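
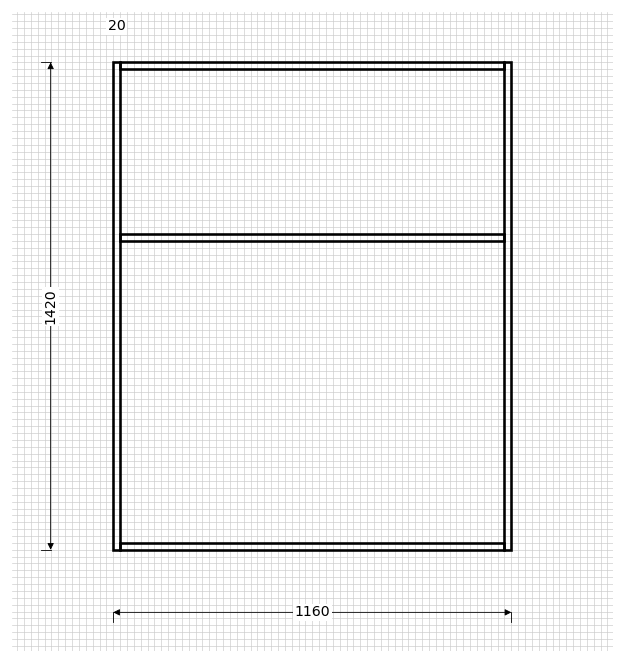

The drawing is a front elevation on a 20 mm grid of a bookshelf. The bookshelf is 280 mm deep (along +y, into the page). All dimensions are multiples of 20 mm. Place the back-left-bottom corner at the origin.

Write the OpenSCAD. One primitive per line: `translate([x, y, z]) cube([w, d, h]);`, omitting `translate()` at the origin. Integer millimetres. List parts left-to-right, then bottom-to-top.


cube([20, 280, 1420]);
translate([20, 0, 0]) cube([1120, 280, 20]);
translate([20, 0, 900]) cube([1120, 280, 20]);
translate([20, 0, 1400]) cube([1120, 280, 20]);
translate([1140, 0, 0]) cube([20, 280, 1420]);


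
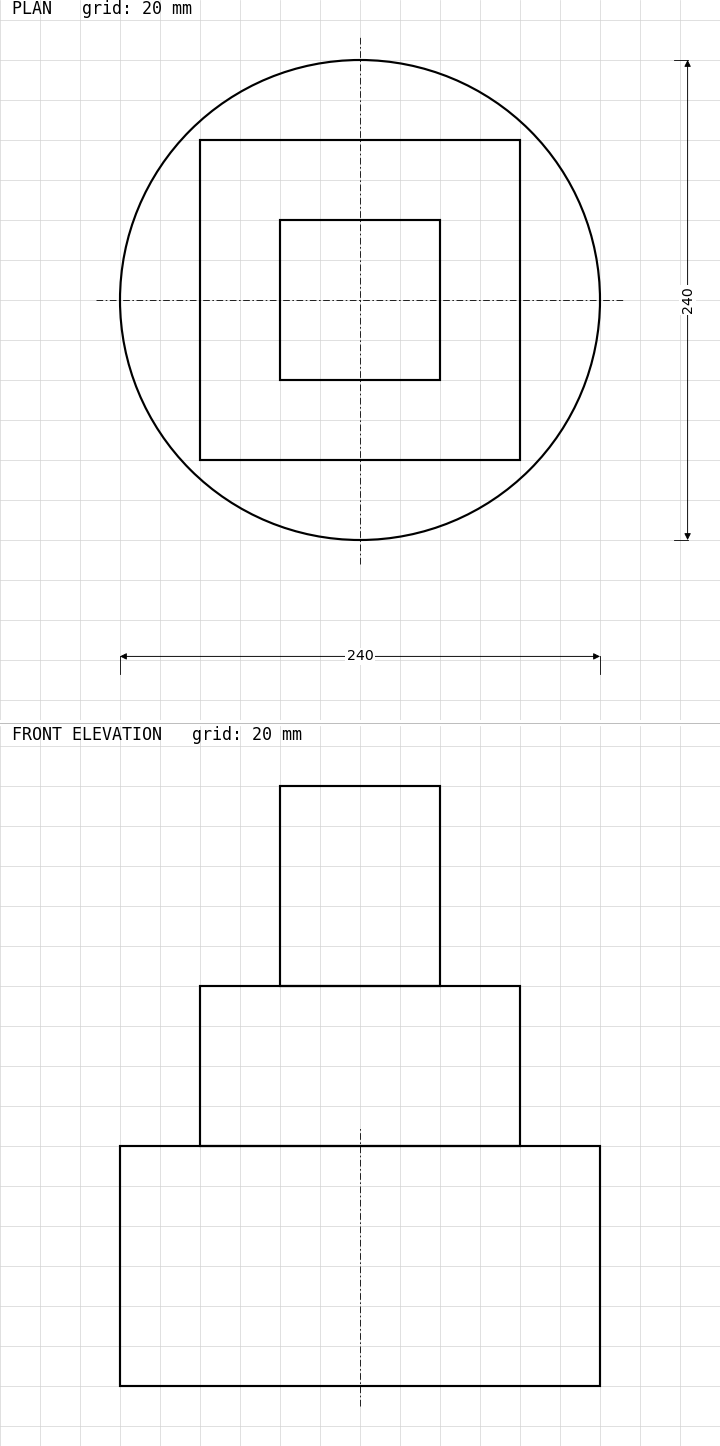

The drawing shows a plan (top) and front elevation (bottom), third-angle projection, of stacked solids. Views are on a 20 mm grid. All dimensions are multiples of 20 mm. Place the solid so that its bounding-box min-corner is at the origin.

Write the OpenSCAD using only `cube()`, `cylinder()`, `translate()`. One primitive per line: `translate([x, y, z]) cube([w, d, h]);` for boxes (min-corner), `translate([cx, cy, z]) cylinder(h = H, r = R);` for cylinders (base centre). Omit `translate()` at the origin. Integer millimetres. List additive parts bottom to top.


translate([120, 120, 0]) cylinder(h = 120, r = 120);
translate([40, 40, 120]) cube([160, 160, 80]);
translate([80, 80, 200]) cube([80, 80, 100]);


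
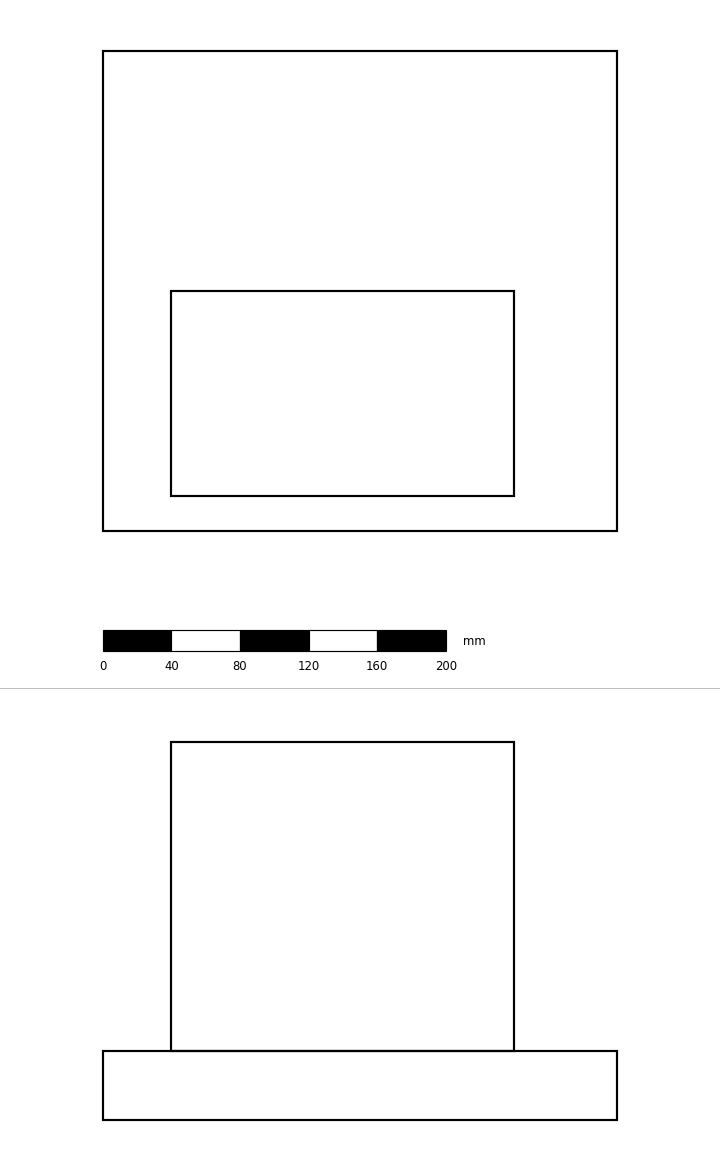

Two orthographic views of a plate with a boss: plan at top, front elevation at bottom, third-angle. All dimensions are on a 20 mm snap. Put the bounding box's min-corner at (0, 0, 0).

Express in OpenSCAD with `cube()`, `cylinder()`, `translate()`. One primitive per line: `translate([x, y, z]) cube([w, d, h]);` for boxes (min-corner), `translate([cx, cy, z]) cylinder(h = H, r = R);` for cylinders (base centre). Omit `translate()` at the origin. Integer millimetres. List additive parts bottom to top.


cube([300, 280, 40]);
translate([40, 20, 40]) cube([200, 120, 180]);


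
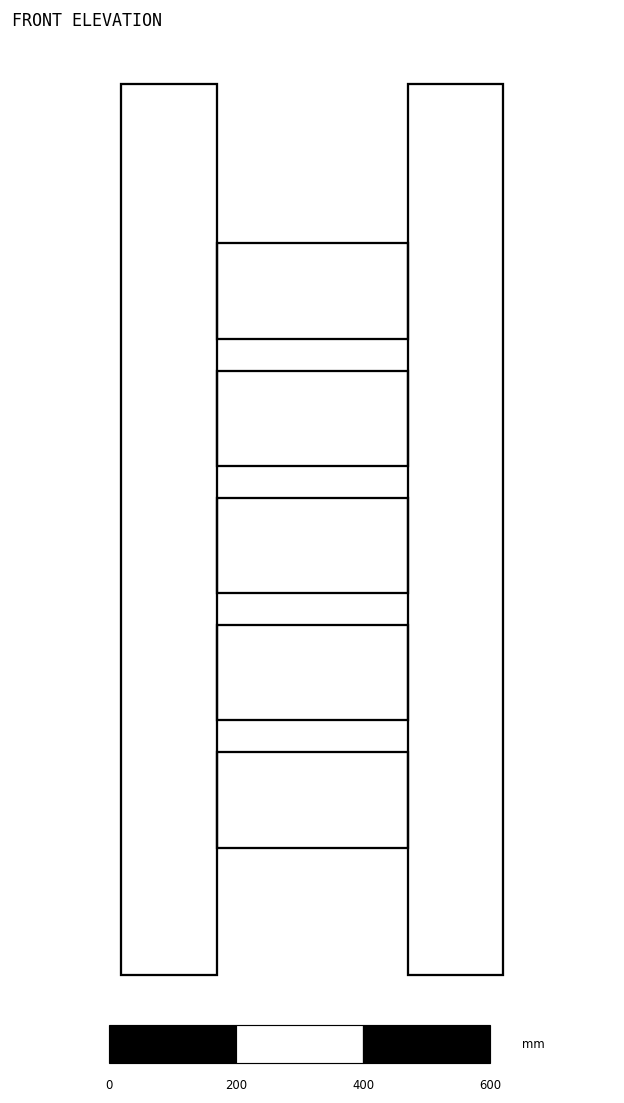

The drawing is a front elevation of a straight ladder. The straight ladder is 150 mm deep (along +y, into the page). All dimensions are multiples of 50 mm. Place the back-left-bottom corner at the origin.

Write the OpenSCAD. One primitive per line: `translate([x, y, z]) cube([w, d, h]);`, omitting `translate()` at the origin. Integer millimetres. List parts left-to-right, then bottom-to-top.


cube([150, 150, 1400]);
translate([150, 0, 200]) cube([300, 150, 150]);
translate([150, 0, 400]) cube([300, 150, 150]);
translate([150, 0, 600]) cube([300, 150, 150]);
translate([150, 0, 800]) cube([300, 150, 150]);
translate([150, 0, 1000]) cube([300, 150, 150]);
translate([450, 0, 0]) cube([150, 150, 1400]);


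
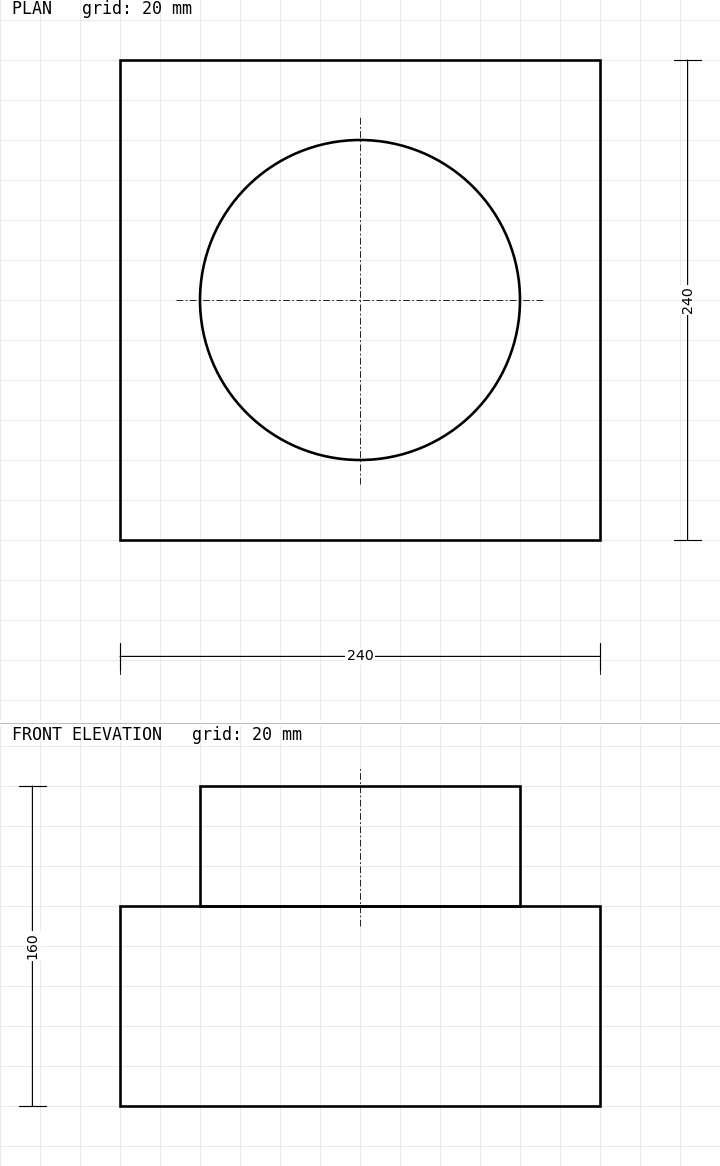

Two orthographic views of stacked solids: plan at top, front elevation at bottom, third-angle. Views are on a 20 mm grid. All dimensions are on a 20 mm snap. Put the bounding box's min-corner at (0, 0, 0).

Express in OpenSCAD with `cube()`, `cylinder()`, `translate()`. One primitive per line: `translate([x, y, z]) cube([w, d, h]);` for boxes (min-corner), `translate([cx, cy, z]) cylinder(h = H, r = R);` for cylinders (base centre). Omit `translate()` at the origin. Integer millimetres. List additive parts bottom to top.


cube([240, 240, 100]);
translate([120, 120, 100]) cylinder(h = 60, r = 80);


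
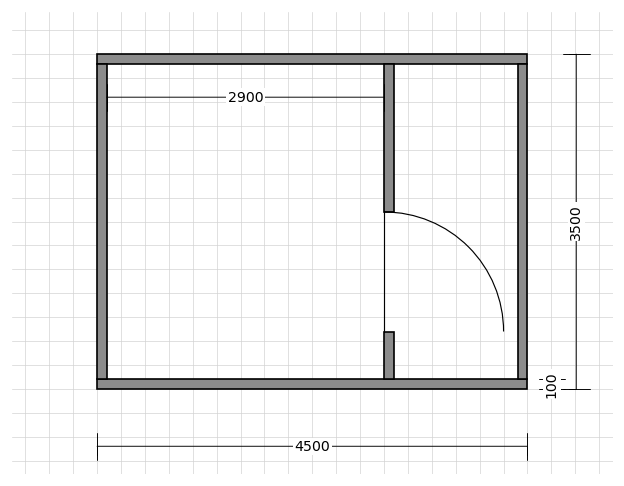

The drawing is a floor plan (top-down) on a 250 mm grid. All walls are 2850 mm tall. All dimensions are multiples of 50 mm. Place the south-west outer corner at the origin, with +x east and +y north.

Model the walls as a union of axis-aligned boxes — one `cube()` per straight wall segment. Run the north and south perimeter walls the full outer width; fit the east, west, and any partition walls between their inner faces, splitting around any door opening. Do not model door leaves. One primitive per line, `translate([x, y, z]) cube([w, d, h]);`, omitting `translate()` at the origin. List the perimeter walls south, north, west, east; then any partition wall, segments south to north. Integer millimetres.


cube([4500, 100, 2850]);
translate([0, 3400, 0]) cube([4500, 100, 2850]);
translate([0, 100, 0]) cube([100, 3300, 2850]);
translate([4400, 100, 0]) cube([100, 3300, 2850]);
translate([3000, 100, 0]) cube([100, 500, 2850]);
translate([3000, 1850, 0]) cube([100, 1550, 2850]);


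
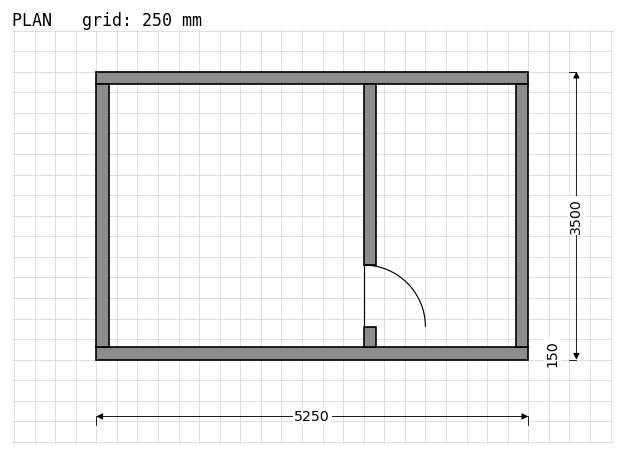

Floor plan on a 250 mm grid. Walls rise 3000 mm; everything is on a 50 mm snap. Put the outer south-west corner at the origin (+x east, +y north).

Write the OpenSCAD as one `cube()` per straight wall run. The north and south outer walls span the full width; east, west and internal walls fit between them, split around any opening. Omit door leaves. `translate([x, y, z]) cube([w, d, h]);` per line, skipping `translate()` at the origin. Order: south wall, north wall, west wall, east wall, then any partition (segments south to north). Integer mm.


cube([5250, 150, 3000]);
translate([0, 3350, 0]) cube([5250, 150, 3000]);
translate([0, 150, 0]) cube([150, 3200, 3000]);
translate([5100, 150, 0]) cube([150, 3200, 3000]);
translate([3250, 150, 0]) cube([150, 250, 3000]);
translate([3250, 1150, 0]) cube([150, 2200, 3000]);


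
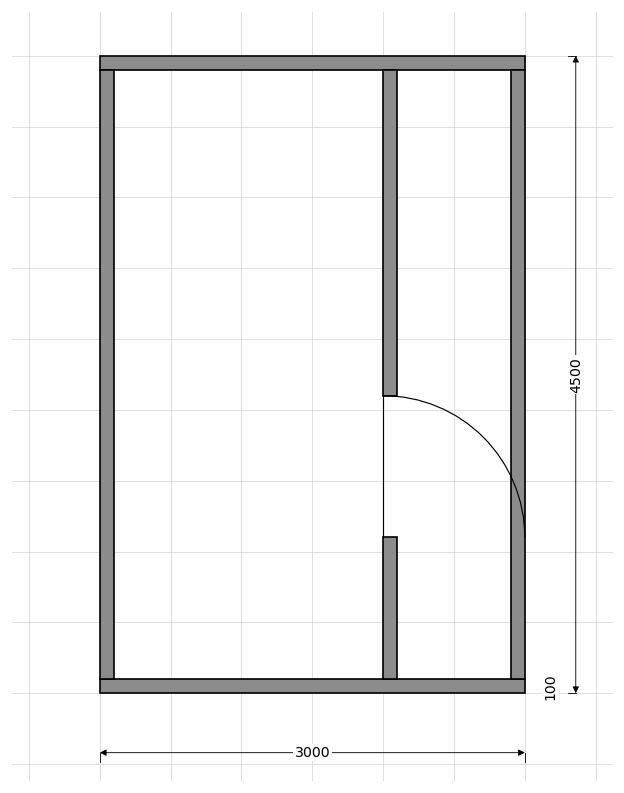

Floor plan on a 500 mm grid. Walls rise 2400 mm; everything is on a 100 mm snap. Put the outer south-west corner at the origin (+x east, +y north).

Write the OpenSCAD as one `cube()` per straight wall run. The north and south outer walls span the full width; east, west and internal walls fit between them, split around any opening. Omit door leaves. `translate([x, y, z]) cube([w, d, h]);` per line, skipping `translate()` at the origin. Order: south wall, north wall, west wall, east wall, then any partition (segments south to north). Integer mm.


cube([3000, 100, 2400]);
translate([0, 4400, 0]) cube([3000, 100, 2400]);
translate([0, 100, 0]) cube([100, 4300, 2400]);
translate([2900, 100, 0]) cube([100, 4300, 2400]);
translate([2000, 100, 0]) cube([100, 1000, 2400]);
translate([2000, 2100, 0]) cube([100, 2300, 2400]);


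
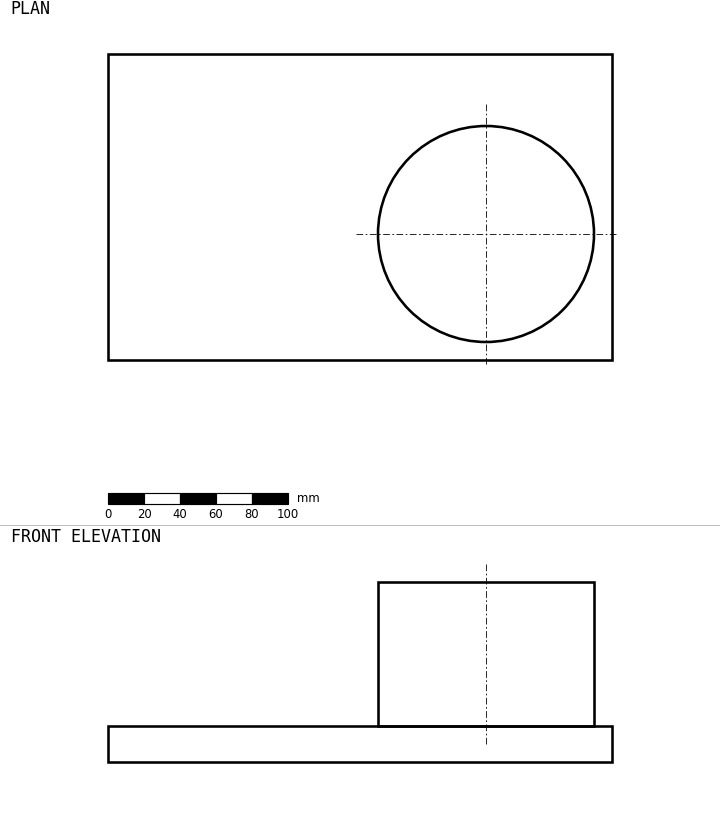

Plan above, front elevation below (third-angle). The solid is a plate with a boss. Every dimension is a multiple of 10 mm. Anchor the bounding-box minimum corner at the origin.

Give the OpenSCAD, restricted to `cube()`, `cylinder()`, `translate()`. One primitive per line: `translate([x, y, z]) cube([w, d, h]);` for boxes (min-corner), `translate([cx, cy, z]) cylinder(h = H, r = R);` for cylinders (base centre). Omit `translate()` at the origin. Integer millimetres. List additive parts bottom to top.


cube([280, 170, 20]);
translate([210, 70, 20]) cylinder(h = 80, r = 60);


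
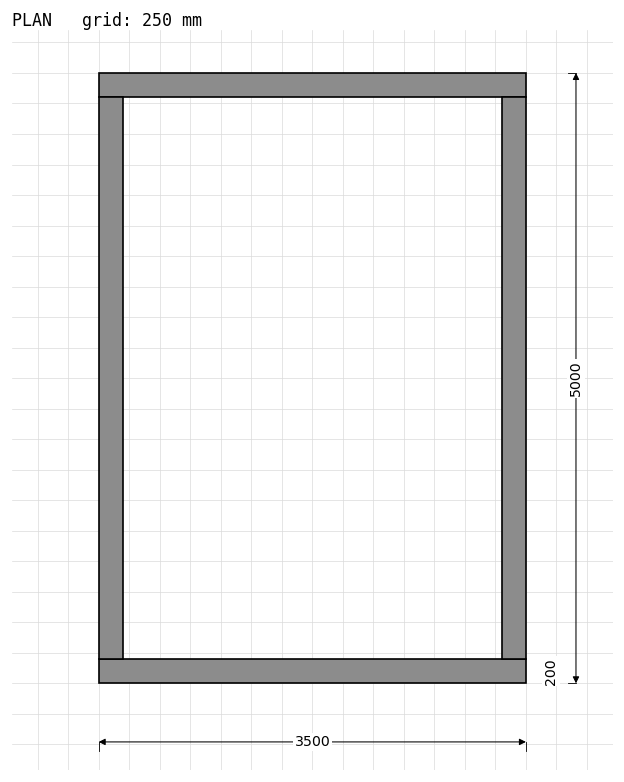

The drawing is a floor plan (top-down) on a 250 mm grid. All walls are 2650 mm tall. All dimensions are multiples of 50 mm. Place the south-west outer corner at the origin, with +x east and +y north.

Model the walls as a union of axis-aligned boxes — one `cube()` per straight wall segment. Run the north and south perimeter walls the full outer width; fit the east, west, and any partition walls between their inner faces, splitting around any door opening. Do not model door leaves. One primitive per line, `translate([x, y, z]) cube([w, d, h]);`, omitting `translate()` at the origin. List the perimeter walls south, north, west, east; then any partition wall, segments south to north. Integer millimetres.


cube([3500, 200, 2650]);
translate([0, 4800, 0]) cube([3500, 200, 2650]);
translate([0, 200, 0]) cube([200, 4600, 2650]);
translate([3300, 200, 0]) cube([200, 4600, 2650]);


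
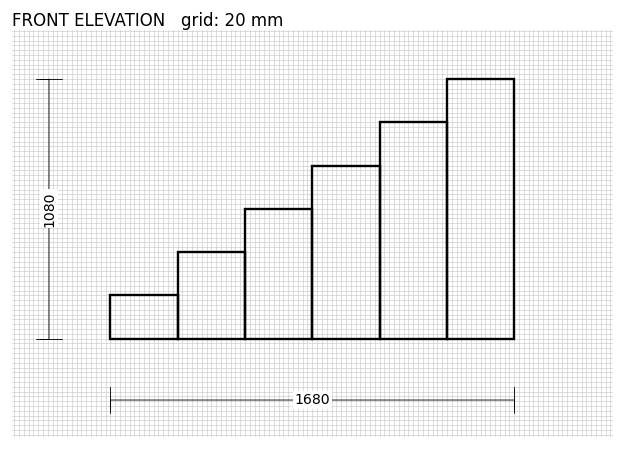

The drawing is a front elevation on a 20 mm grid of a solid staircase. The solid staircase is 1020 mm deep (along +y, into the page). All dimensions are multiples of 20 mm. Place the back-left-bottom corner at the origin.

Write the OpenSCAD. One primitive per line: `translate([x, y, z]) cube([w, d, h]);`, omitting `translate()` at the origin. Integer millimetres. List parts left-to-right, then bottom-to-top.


cube([280, 1020, 180]);
translate([280, 0, 0]) cube([280, 1020, 360]);
translate([560, 0, 0]) cube([280, 1020, 540]);
translate([840, 0, 0]) cube([280, 1020, 720]);
translate([1120, 0, 0]) cube([280, 1020, 900]);
translate([1400, 0, 0]) cube([280, 1020, 1080]);


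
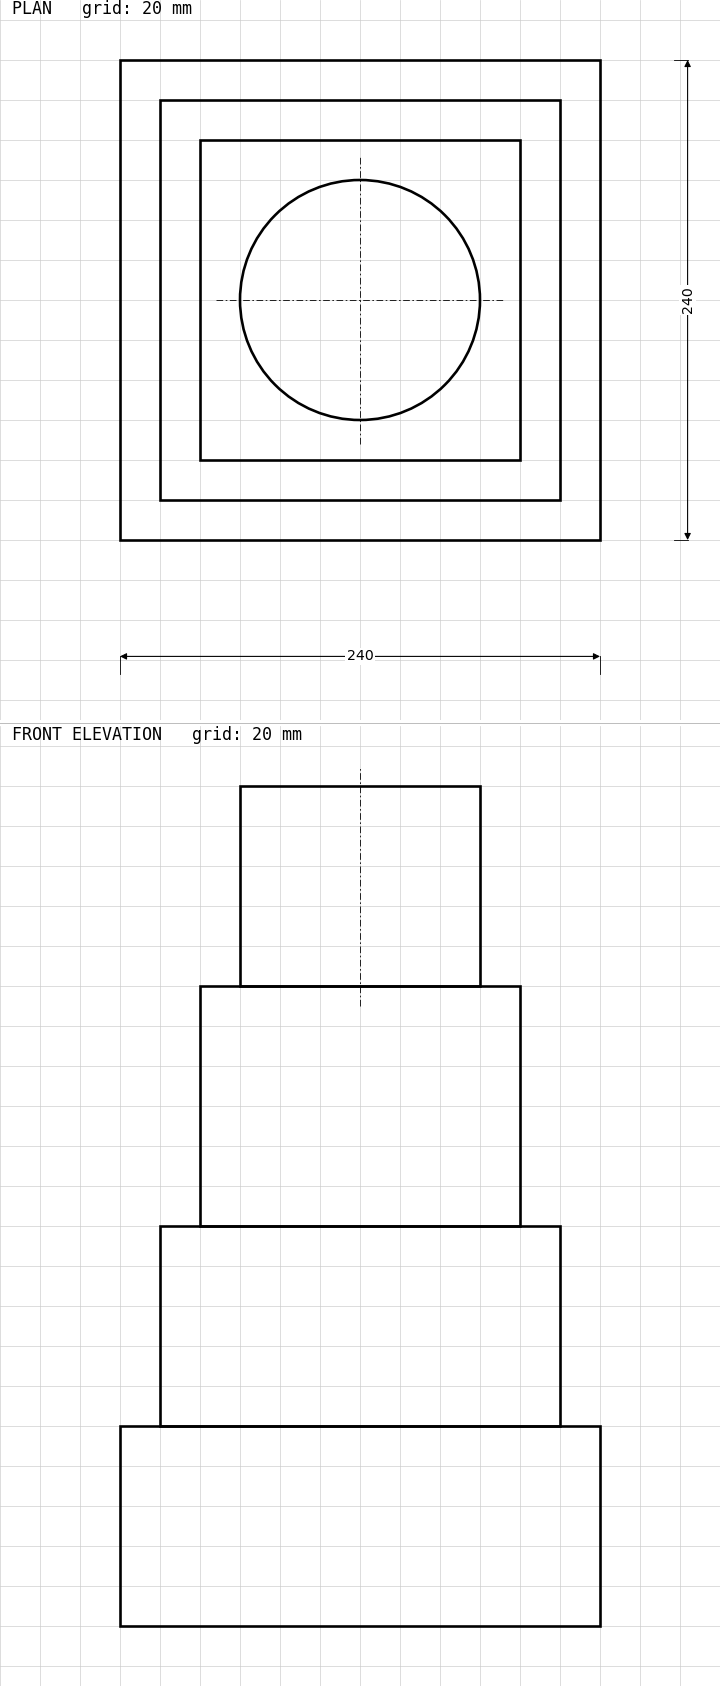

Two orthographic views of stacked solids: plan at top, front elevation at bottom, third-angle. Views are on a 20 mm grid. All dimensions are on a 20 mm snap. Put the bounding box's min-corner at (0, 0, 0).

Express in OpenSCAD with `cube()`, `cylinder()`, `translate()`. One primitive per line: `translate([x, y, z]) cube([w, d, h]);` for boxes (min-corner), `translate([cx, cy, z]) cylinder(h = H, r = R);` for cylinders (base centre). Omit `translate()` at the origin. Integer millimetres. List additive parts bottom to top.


cube([240, 240, 100]);
translate([20, 20, 100]) cube([200, 200, 100]);
translate([40, 40, 200]) cube([160, 160, 120]);
translate([120, 120, 320]) cylinder(h = 100, r = 60);


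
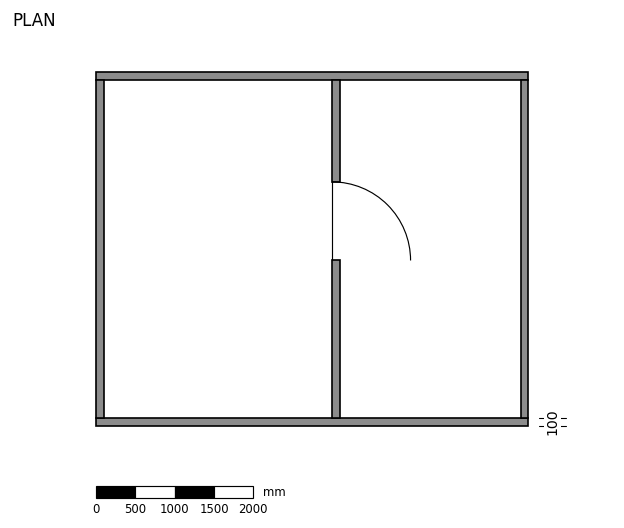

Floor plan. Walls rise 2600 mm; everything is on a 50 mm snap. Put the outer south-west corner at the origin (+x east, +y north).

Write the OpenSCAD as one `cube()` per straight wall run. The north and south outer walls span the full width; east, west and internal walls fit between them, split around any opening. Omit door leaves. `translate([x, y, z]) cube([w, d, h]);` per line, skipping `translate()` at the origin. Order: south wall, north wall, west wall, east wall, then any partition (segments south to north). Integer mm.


cube([5500, 100, 2600]);
translate([0, 4400, 0]) cube([5500, 100, 2600]);
translate([0, 100, 0]) cube([100, 4300, 2600]);
translate([5400, 100, 0]) cube([100, 4300, 2600]);
translate([3000, 100, 0]) cube([100, 2000, 2600]);
translate([3000, 3100, 0]) cube([100, 1300, 2600]);


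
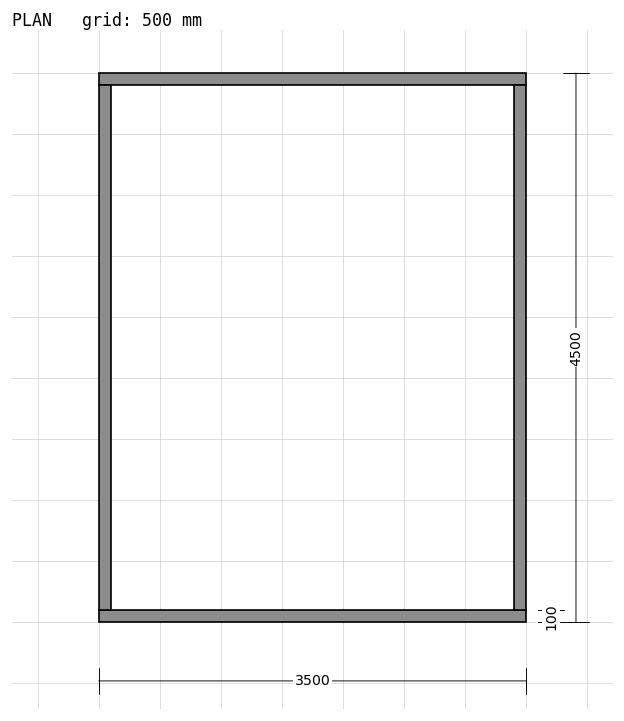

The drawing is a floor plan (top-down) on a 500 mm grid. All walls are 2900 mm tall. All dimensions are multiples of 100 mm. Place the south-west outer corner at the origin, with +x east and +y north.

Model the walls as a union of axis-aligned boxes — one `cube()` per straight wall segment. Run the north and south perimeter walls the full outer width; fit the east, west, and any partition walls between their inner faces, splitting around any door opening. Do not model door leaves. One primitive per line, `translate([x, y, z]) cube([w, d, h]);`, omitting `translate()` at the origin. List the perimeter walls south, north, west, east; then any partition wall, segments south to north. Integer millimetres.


cube([3500, 100, 2900]);
translate([0, 4400, 0]) cube([3500, 100, 2900]);
translate([0, 100, 0]) cube([100, 4300, 2900]);
translate([3400, 100, 0]) cube([100, 4300, 2900]);


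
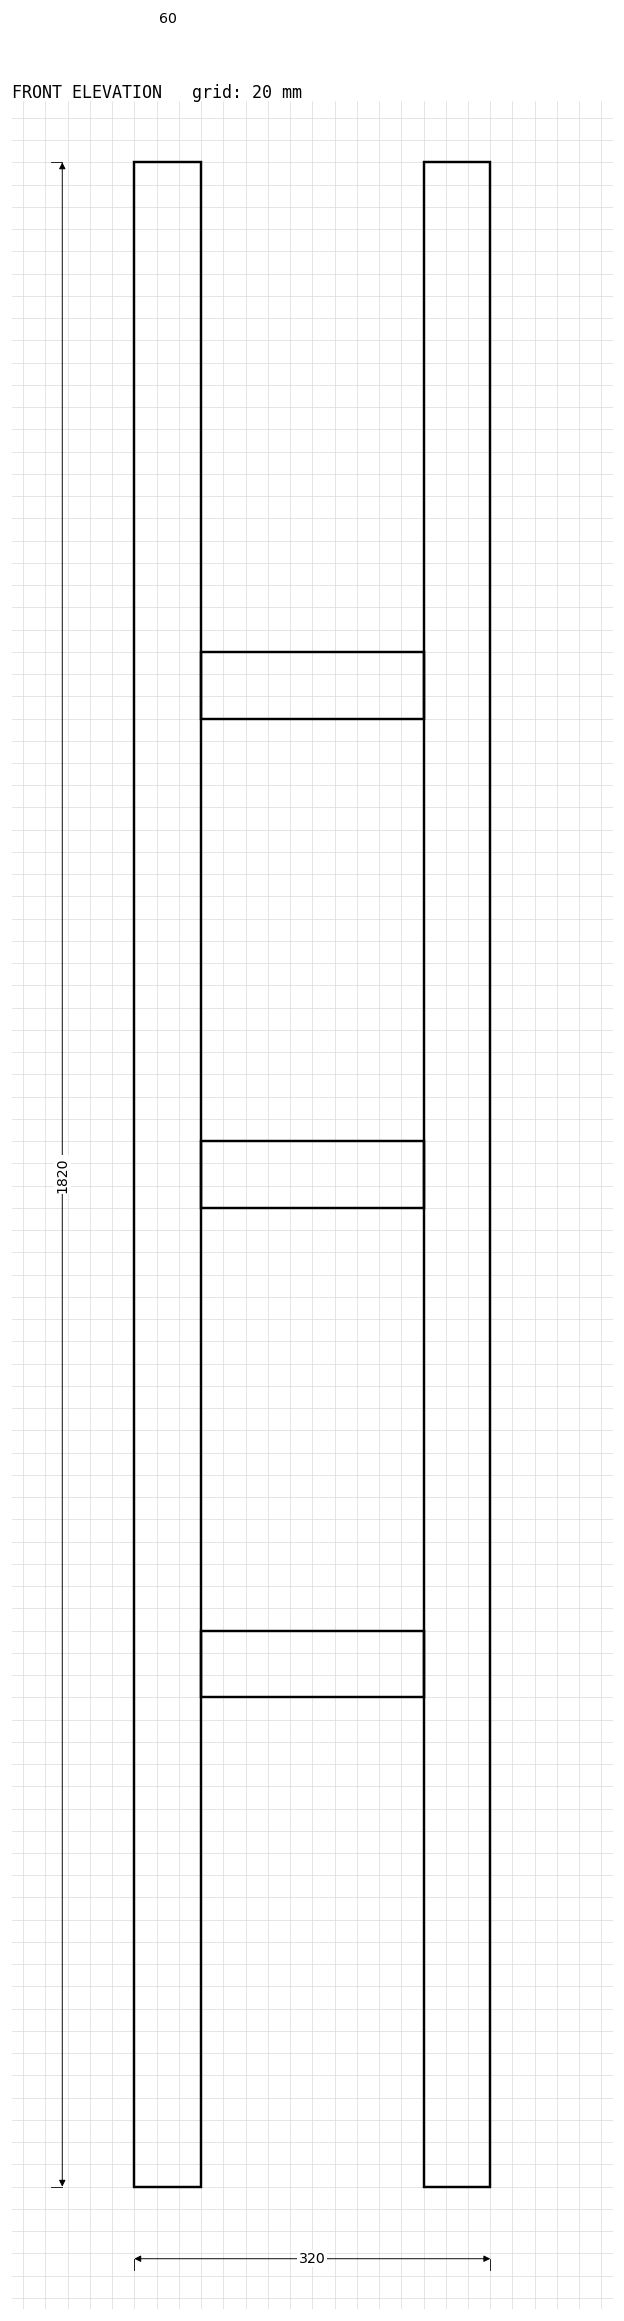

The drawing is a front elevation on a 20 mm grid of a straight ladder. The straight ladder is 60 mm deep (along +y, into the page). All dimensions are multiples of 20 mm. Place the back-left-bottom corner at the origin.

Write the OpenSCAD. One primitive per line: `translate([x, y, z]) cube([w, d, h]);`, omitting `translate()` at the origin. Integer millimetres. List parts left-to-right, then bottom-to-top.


cube([60, 60, 1820]);
translate([60, 0, 440]) cube([200, 60, 60]);
translate([60, 0, 880]) cube([200, 60, 60]);
translate([60, 0, 1320]) cube([200, 60, 60]);
translate([260, 0, 0]) cube([60, 60, 1820]);


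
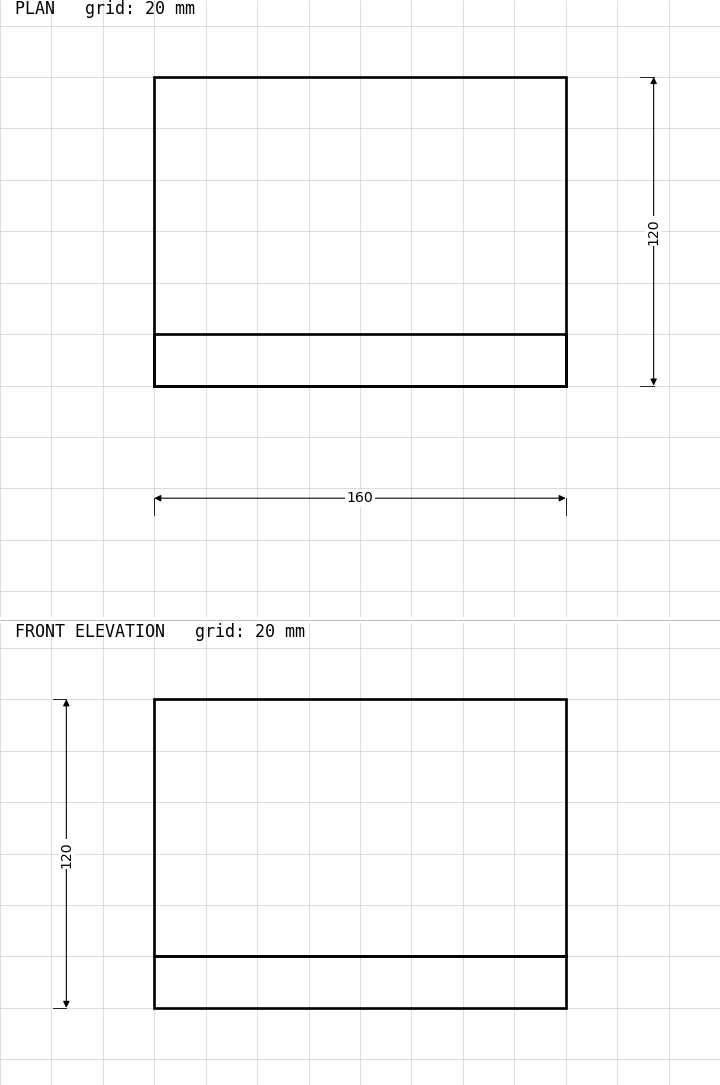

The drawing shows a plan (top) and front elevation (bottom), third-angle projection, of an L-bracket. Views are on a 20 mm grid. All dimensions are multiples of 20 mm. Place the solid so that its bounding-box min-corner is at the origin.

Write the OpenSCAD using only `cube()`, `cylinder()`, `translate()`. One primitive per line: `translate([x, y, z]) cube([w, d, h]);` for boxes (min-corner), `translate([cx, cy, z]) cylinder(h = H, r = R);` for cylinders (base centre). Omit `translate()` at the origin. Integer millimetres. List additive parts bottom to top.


cube([160, 120, 20]);
translate([0, 0, 20]) cube([160, 20, 100]);


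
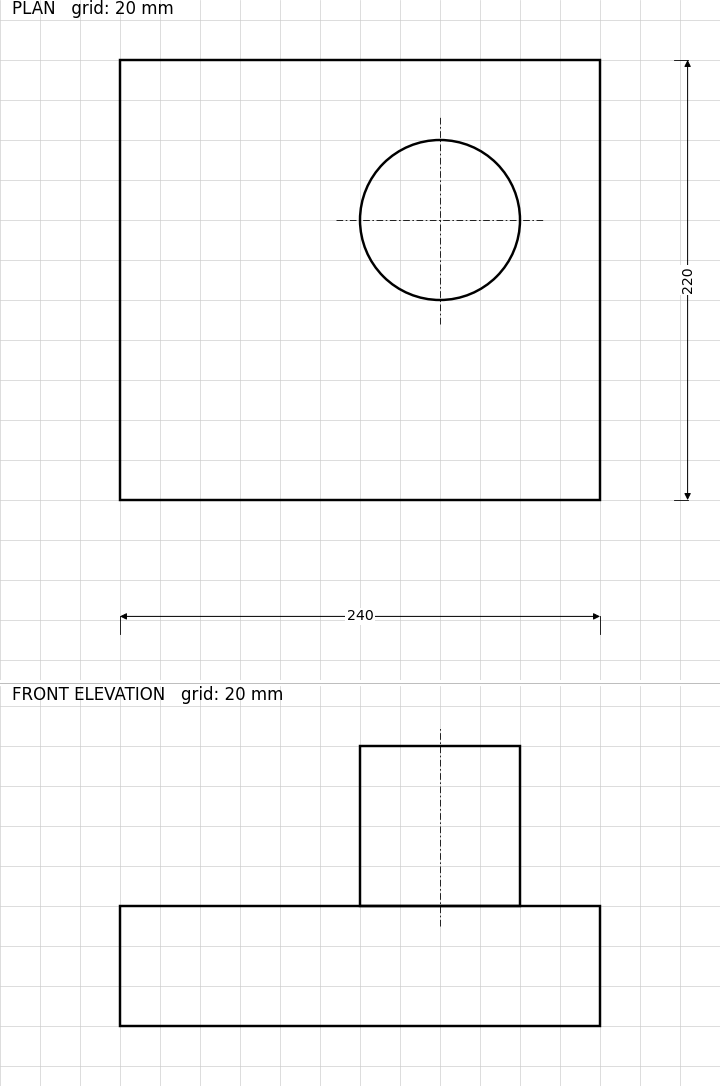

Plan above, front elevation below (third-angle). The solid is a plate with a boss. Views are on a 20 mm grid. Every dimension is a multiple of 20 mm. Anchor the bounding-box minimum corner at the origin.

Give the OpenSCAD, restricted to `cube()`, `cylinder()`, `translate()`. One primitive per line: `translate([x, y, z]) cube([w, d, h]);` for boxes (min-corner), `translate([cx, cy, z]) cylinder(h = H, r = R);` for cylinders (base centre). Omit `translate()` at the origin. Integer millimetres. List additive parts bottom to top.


cube([240, 220, 60]);
translate([160, 140, 60]) cylinder(h = 80, r = 40);


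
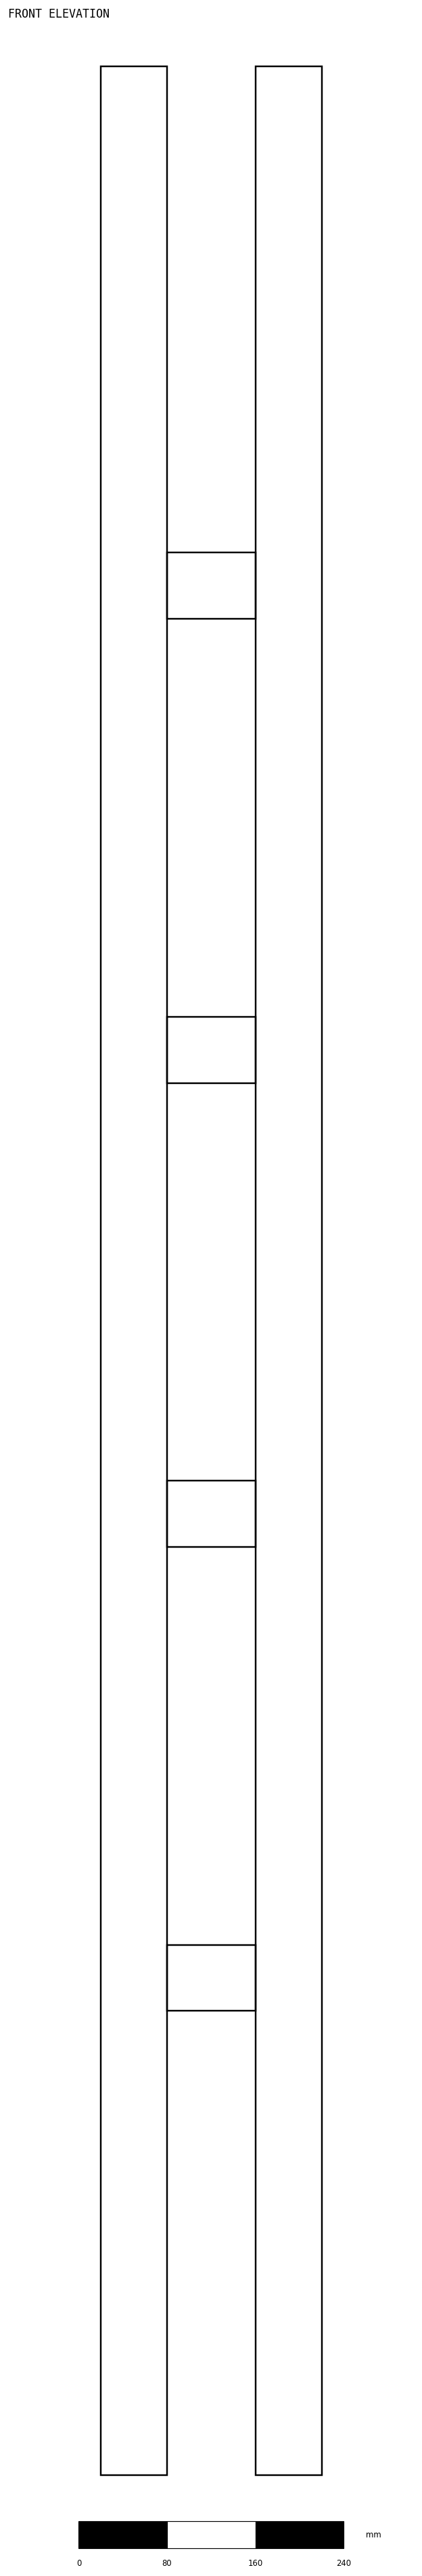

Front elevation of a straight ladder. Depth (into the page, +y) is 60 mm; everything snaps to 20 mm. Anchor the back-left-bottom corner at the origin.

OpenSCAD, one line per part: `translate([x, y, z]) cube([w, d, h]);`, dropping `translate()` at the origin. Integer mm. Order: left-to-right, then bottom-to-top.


cube([60, 60, 2180]);
translate([60, 0, 420]) cube([80, 60, 60]);
translate([60, 0, 840]) cube([80, 60, 60]);
translate([60, 0, 1260]) cube([80, 60, 60]);
translate([60, 0, 1680]) cube([80, 60, 60]);
translate([140, 0, 0]) cube([60, 60, 2180]);


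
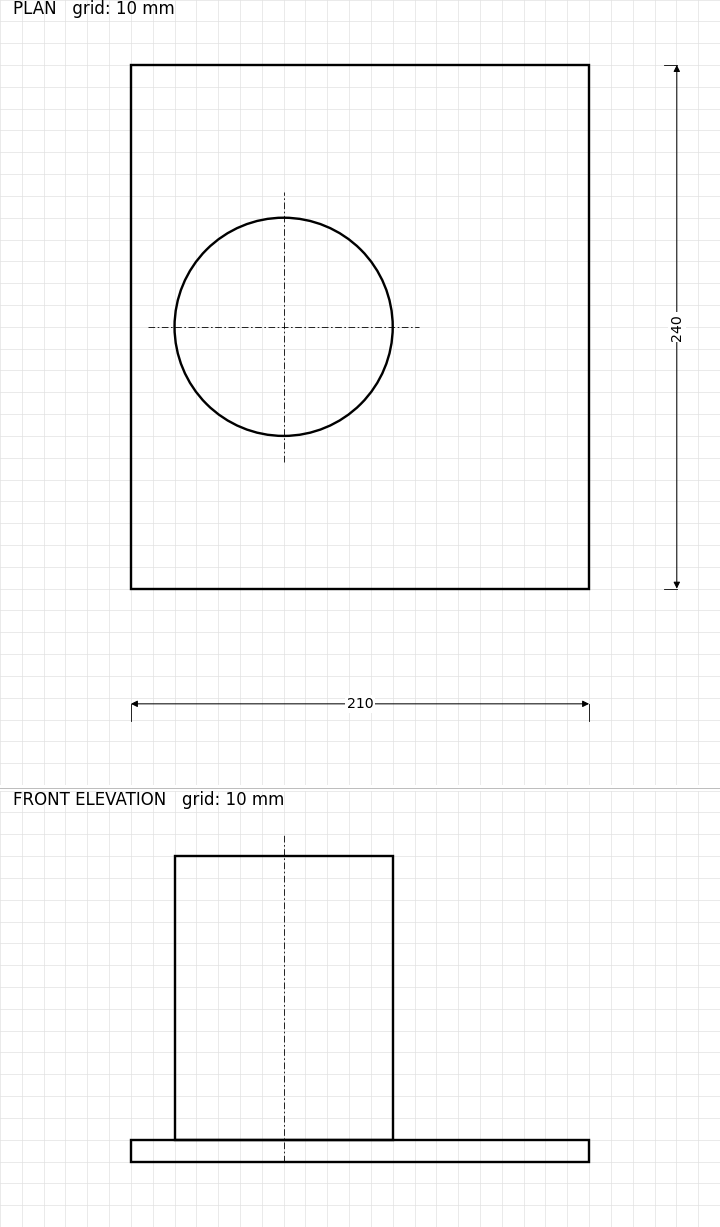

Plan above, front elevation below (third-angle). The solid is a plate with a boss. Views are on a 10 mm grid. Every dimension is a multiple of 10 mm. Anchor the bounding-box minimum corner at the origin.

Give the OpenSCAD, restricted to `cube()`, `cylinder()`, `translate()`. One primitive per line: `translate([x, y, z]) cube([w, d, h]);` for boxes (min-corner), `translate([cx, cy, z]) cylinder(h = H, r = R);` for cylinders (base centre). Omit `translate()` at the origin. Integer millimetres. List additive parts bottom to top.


cube([210, 240, 10]);
translate([70, 120, 10]) cylinder(h = 130, r = 50);


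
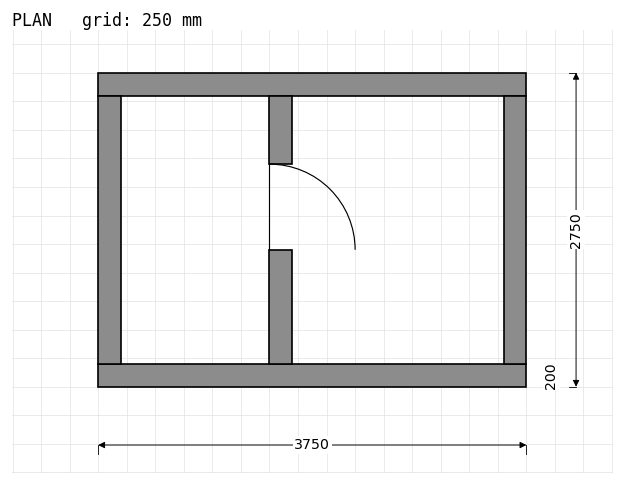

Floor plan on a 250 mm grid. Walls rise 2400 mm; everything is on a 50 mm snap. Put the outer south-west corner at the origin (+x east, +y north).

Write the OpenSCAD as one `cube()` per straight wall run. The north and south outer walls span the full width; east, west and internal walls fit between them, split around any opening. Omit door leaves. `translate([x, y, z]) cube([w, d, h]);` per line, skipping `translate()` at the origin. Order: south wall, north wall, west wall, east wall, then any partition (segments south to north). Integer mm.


cube([3750, 200, 2400]);
translate([0, 2550, 0]) cube([3750, 200, 2400]);
translate([0, 200, 0]) cube([200, 2350, 2400]);
translate([3550, 200, 0]) cube([200, 2350, 2400]);
translate([1500, 200, 0]) cube([200, 1000, 2400]);
translate([1500, 1950, 0]) cube([200, 600, 2400]);


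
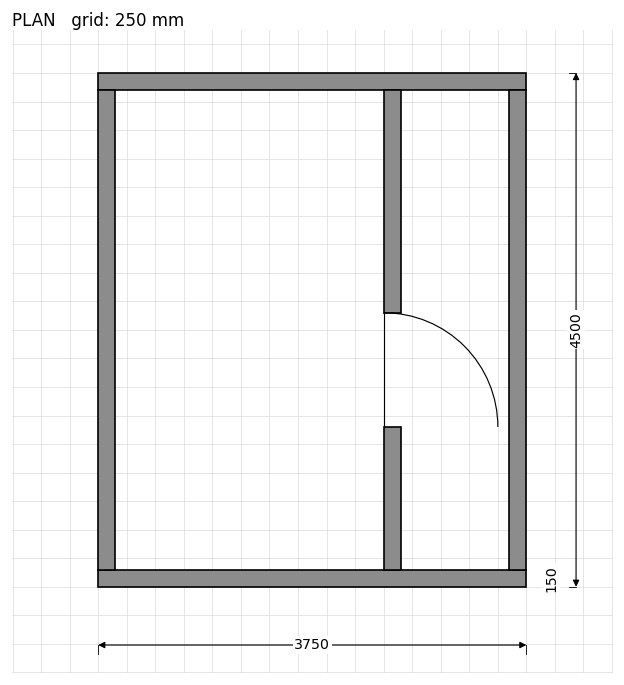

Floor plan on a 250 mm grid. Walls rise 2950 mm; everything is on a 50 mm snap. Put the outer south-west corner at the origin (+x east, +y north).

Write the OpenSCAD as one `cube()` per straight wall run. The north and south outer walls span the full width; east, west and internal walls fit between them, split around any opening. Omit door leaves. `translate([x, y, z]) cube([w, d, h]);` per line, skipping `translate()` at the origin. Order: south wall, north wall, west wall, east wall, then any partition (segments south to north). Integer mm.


cube([3750, 150, 2950]);
translate([0, 4350, 0]) cube([3750, 150, 2950]);
translate([0, 150, 0]) cube([150, 4200, 2950]);
translate([3600, 150, 0]) cube([150, 4200, 2950]);
translate([2500, 150, 0]) cube([150, 1250, 2950]);
translate([2500, 2400, 0]) cube([150, 1950, 2950]);


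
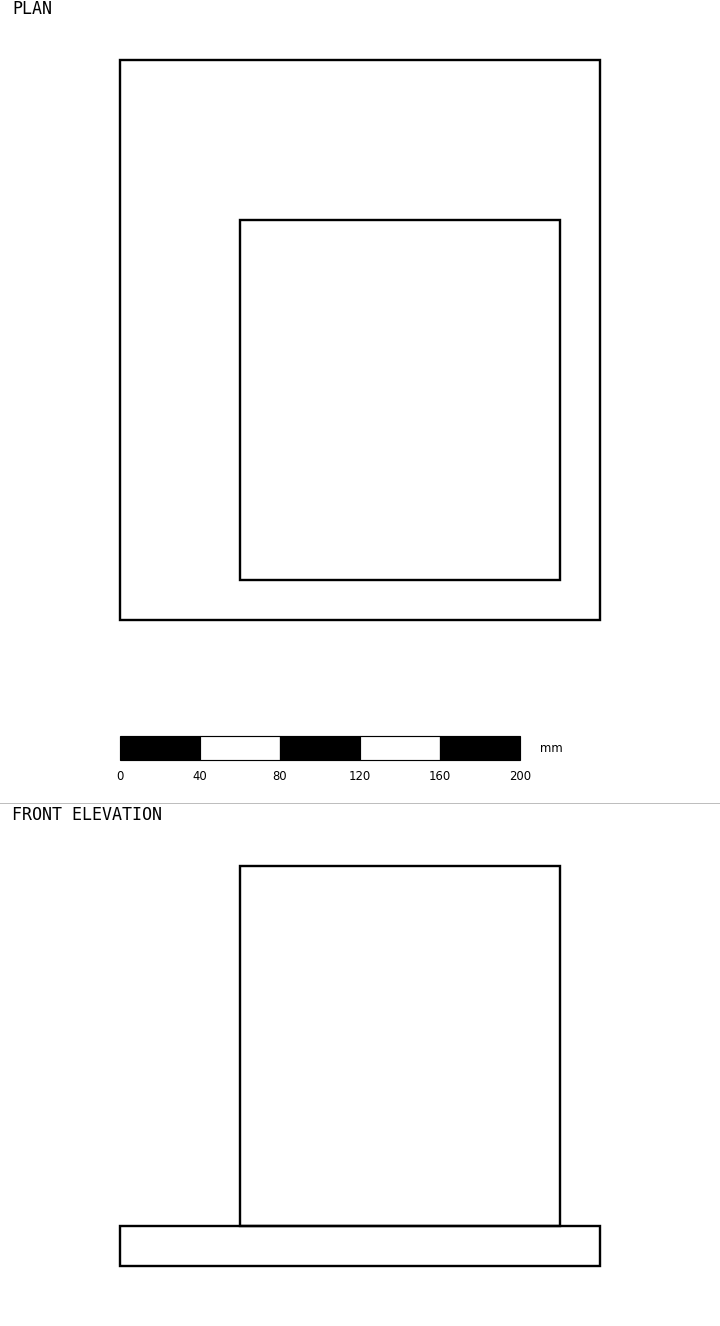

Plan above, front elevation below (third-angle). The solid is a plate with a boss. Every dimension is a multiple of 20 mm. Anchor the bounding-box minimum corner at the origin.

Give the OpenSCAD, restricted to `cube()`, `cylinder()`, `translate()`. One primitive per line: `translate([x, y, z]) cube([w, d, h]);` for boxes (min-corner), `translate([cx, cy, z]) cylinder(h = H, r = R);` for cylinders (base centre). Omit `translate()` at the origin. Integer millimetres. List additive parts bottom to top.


cube([240, 280, 20]);
translate([60, 20, 20]) cube([160, 180, 180]);


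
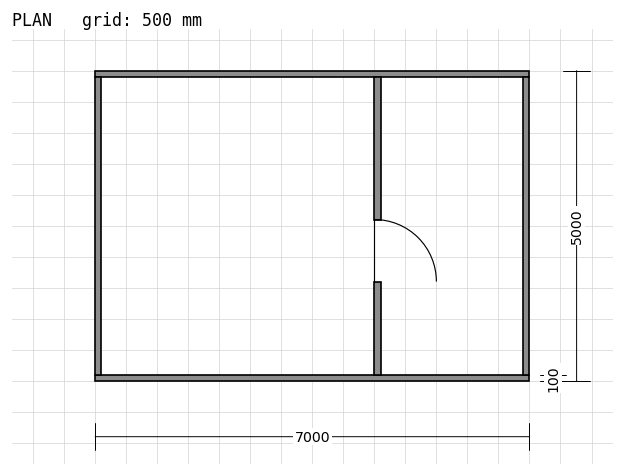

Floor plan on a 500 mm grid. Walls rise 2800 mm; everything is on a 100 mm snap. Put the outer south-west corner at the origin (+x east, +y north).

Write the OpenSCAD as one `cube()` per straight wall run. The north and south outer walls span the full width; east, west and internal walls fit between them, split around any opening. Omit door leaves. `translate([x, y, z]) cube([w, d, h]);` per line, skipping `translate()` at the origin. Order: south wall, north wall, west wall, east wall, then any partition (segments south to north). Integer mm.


cube([7000, 100, 2800]);
translate([0, 4900, 0]) cube([7000, 100, 2800]);
translate([0, 100, 0]) cube([100, 4800, 2800]);
translate([6900, 100, 0]) cube([100, 4800, 2800]);
translate([4500, 100, 0]) cube([100, 1500, 2800]);
translate([4500, 2600, 0]) cube([100, 2300, 2800]);


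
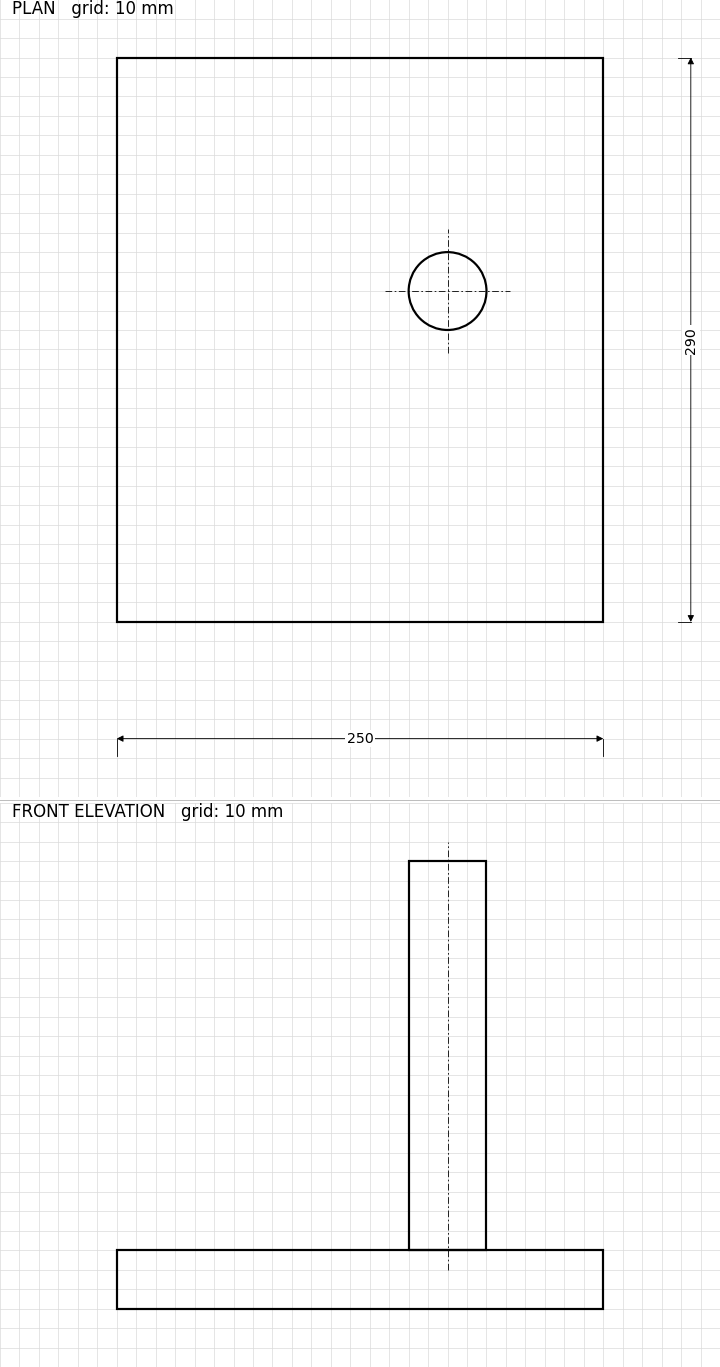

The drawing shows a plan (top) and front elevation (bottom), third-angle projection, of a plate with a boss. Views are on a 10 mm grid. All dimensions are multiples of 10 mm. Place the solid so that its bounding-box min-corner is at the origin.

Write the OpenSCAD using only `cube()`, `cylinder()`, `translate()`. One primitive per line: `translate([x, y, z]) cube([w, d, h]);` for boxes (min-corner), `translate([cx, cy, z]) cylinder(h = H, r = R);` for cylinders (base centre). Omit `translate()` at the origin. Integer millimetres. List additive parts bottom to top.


cube([250, 290, 30]);
translate([170, 170, 30]) cylinder(h = 200, r = 20);


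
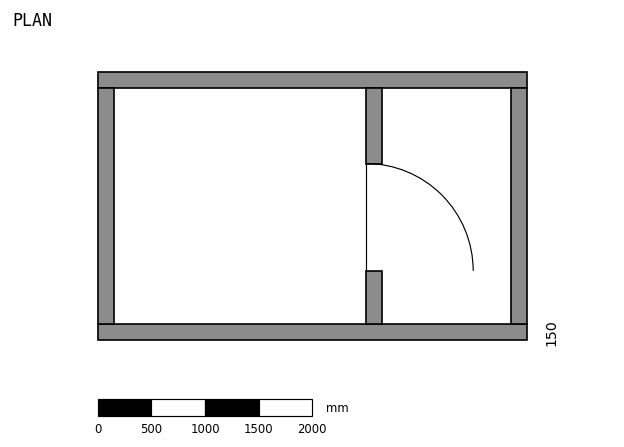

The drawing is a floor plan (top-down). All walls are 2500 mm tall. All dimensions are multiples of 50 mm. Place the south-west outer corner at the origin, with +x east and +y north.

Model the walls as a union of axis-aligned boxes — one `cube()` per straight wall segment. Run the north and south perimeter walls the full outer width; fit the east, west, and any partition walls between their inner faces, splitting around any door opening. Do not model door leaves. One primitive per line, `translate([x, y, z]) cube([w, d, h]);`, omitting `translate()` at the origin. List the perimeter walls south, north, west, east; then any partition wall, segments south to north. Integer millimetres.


cube([4000, 150, 2500]);
translate([0, 2350, 0]) cube([4000, 150, 2500]);
translate([0, 150, 0]) cube([150, 2200, 2500]);
translate([3850, 150, 0]) cube([150, 2200, 2500]);
translate([2500, 150, 0]) cube([150, 500, 2500]);
translate([2500, 1650, 0]) cube([150, 700, 2500]);


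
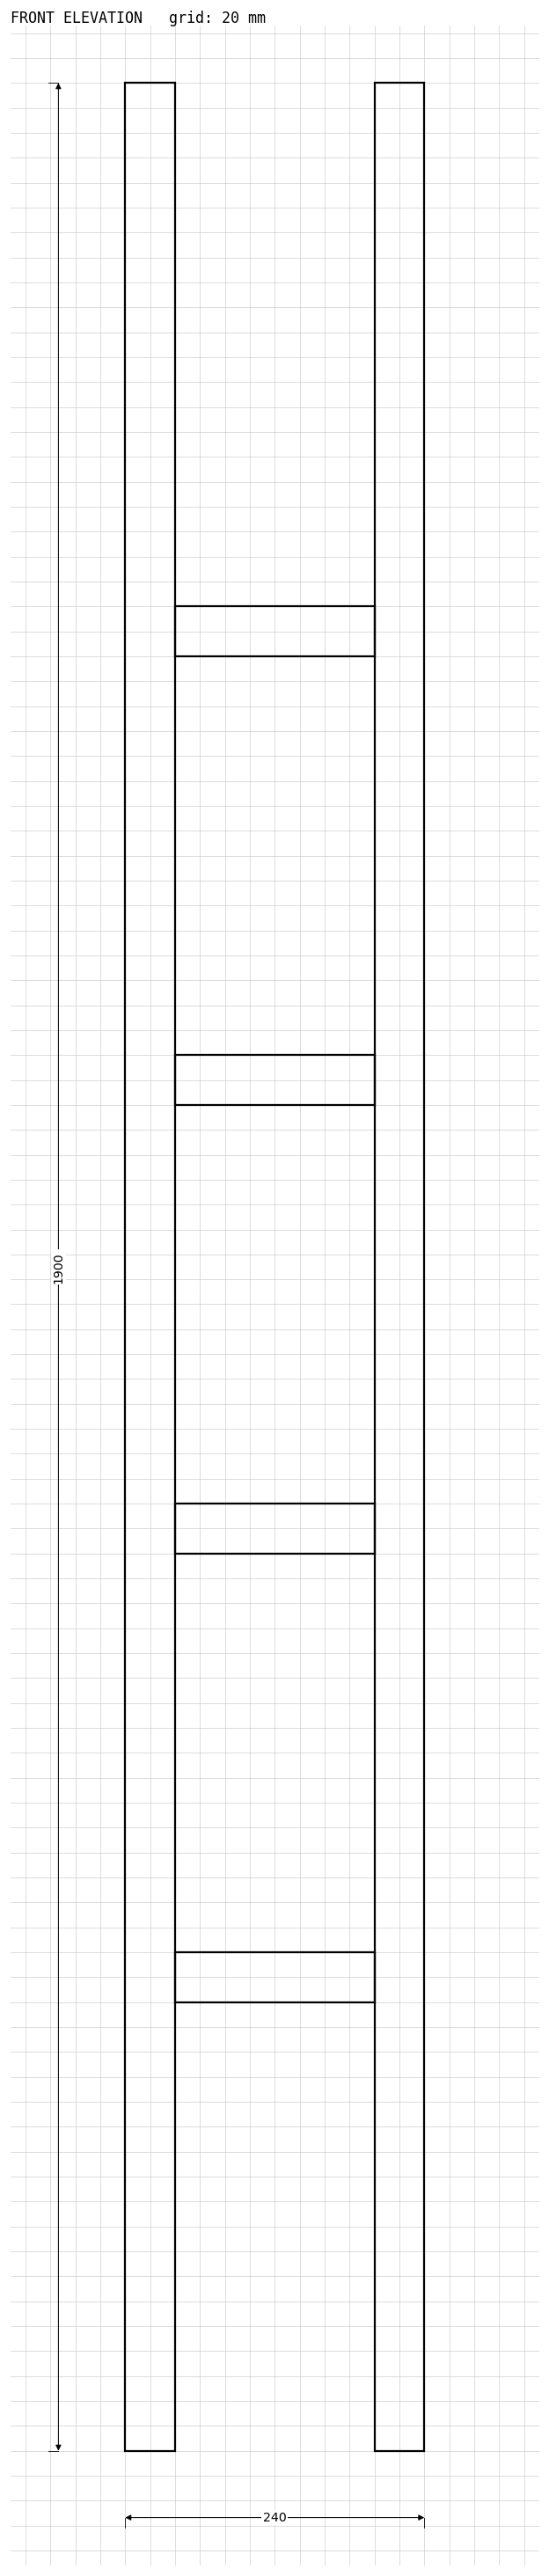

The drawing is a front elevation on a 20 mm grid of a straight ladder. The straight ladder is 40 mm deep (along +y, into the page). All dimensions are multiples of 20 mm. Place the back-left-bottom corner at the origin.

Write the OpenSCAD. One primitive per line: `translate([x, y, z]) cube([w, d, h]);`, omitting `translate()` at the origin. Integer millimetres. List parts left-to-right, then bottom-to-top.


cube([40, 40, 1900]);
translate([40, 0, 360]) cube([160, 40, 40]);
translate([40, 0, 720]) cube([160, 40, 40]);
translate([40, 0, 1080]) cube([160, 40, 40]);
translate([40, 0, 1440]) cube([160, 40, 40]);
translate([200, 0, 0]) cube([40, 40, 1900]);


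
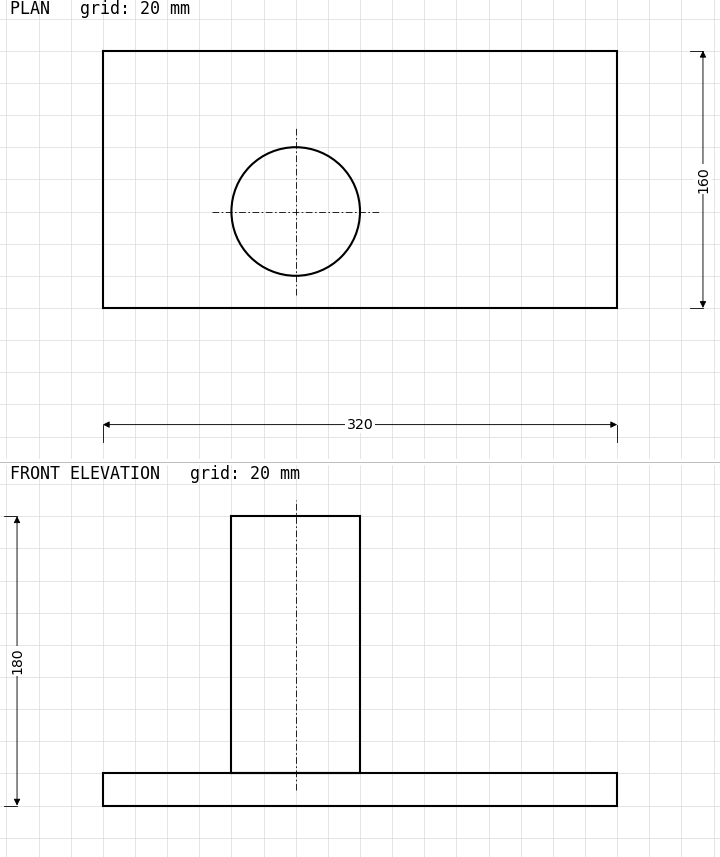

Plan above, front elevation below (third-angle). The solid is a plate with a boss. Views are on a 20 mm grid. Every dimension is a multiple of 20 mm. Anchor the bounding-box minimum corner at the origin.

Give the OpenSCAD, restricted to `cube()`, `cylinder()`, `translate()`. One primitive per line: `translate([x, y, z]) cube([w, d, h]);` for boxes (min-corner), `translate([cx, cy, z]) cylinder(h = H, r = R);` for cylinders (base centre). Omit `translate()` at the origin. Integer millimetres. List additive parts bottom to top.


cube([320, 160, 20]);
translate([120, 60, 20]) cylinder(h = 160, r = 40);


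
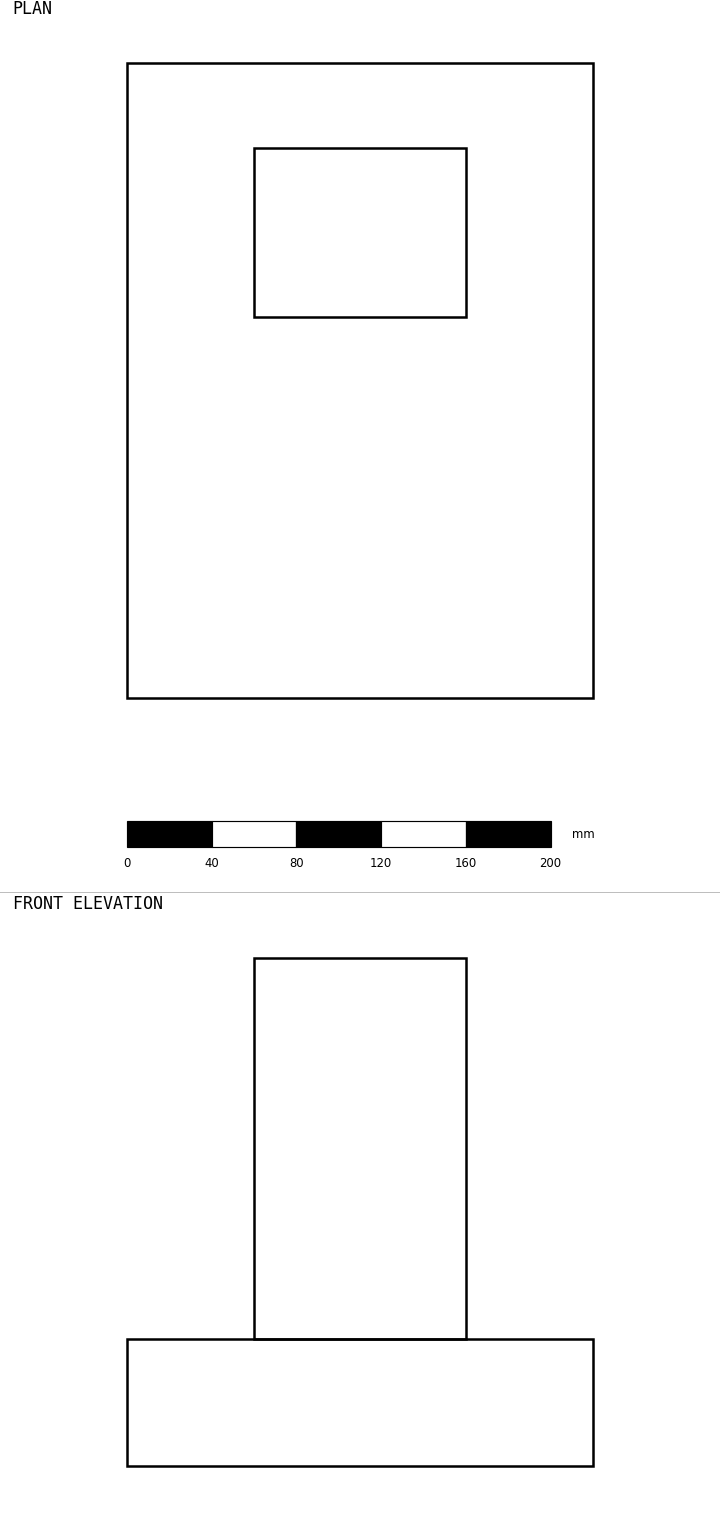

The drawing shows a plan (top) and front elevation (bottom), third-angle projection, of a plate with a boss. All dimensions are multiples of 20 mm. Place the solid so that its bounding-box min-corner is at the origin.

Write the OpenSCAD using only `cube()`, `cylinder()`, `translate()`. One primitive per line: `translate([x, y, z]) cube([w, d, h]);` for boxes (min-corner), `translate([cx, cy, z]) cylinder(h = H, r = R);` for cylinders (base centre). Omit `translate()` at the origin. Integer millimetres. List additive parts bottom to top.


cube([220, 300, 60]);
translate([60, 180, 60]) cube([100, 80, 180]);


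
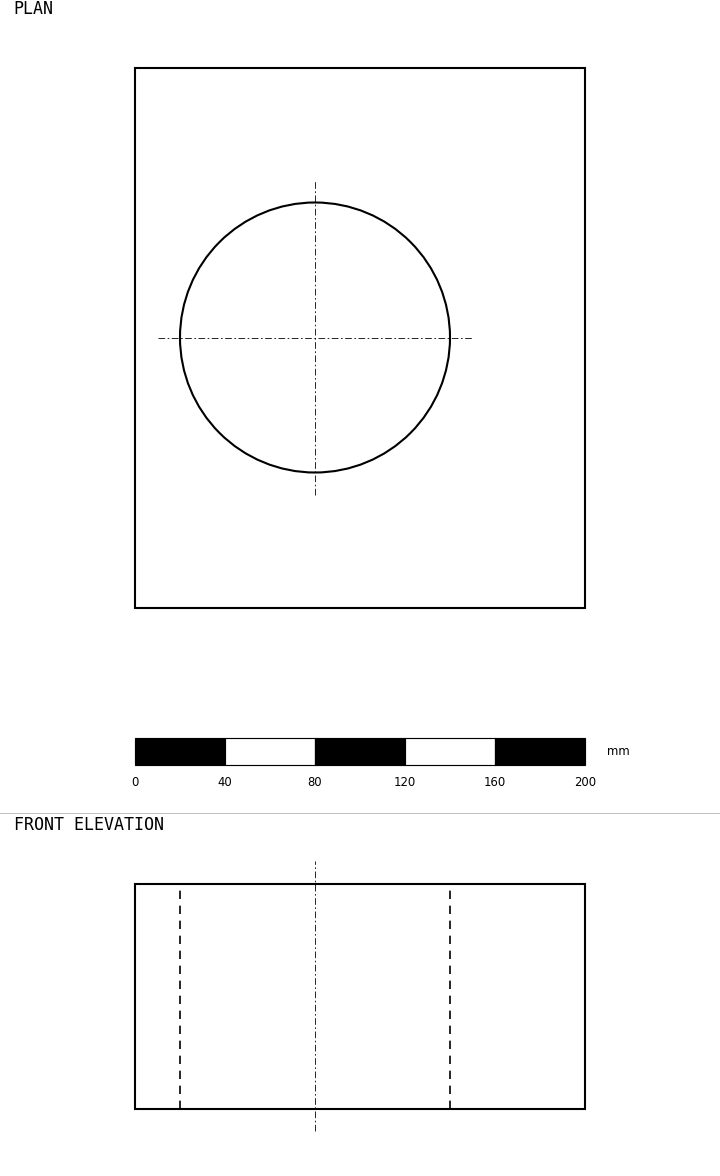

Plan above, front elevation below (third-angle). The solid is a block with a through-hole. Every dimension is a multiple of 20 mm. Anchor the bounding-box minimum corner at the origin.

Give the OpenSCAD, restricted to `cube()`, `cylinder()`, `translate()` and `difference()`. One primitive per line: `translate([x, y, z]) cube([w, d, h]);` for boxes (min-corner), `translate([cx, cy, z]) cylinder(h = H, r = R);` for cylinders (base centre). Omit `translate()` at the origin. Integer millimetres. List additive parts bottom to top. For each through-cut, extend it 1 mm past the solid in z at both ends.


difference() {
  cube([200, 240, 100]);
  translate([80, 120, -1]) cylinder(h = 102, r = 60);
}


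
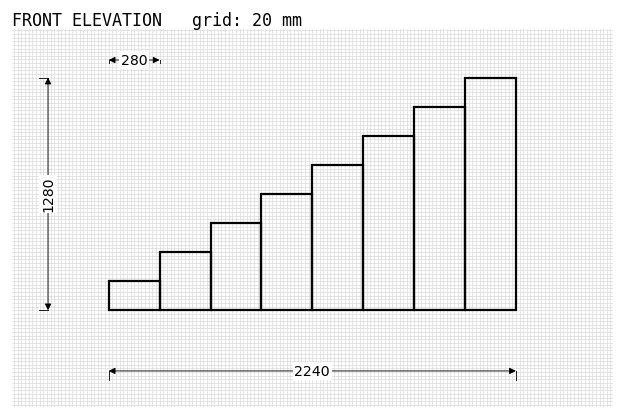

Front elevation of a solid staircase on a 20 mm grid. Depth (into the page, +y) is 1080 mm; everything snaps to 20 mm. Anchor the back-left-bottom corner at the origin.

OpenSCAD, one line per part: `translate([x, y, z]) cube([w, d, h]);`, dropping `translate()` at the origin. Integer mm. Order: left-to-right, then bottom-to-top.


cube([280, 1080, 160]);
translate([280, 0, 0]) cube([280, 1080, 320]);
translate([560, 0, 0]) cube([280, 1080, 480]);
translate([840, 0, 0]) cube([280, 1080, 640]);
translate([1120, 0, 0]) cube([280, 1080, 800]);
translate([1400, 0, 0]) cube([280, 1080, 960]);
translate([1680, 0, 0]) cube([280, 1080, 1120]);
translate([1960, 0, 0]) cube([280, 1080, 1280]);


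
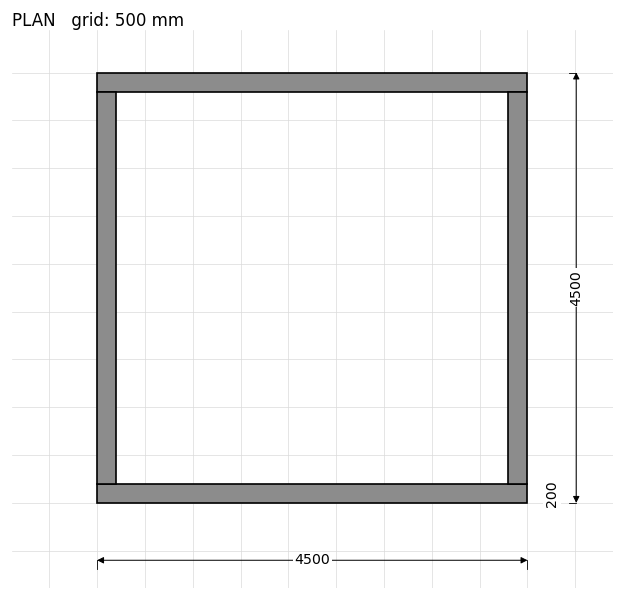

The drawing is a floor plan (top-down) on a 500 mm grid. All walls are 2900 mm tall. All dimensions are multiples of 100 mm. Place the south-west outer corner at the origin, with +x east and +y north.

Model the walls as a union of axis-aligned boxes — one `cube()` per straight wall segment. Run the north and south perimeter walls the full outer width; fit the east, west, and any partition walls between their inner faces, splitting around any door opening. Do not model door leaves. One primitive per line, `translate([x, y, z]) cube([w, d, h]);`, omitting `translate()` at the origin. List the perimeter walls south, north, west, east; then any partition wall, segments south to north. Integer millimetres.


cube([4500, 200, 2900]);
translate([0, 4300, 0]) cube([4500, 200, 2900]);
translate([0, 200, 0]) cube([200, 4100, 2900]);
translate([4300, 200, 0]) cube([200, 4100, 2900]);


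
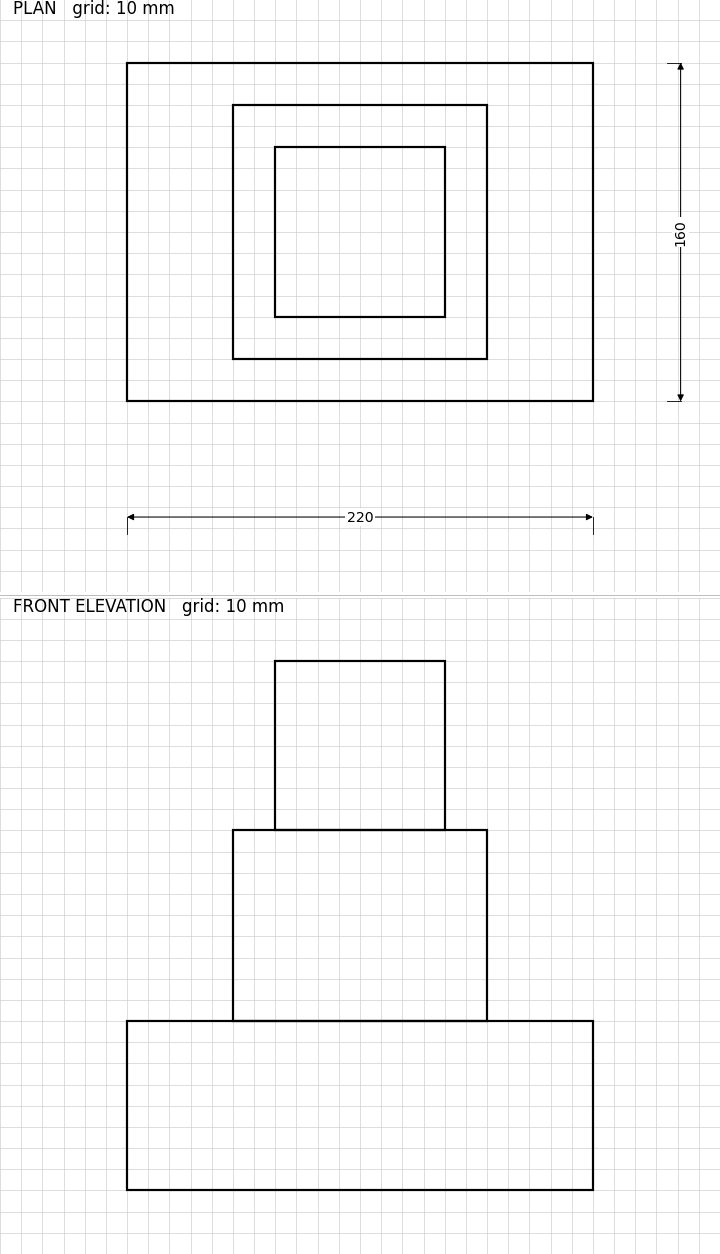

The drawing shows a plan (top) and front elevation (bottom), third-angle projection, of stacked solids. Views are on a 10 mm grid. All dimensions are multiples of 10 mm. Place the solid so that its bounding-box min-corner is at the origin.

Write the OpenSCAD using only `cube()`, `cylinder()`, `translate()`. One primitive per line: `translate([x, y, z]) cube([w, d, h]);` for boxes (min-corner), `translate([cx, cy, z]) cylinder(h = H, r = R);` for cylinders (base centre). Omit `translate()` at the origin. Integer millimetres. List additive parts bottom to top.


cube([220, 160, 80]);
translate([50, 20, 80]) cube([120, 120, 90]);
translate([70, 40, 170]) cube([80, 80, 80]);


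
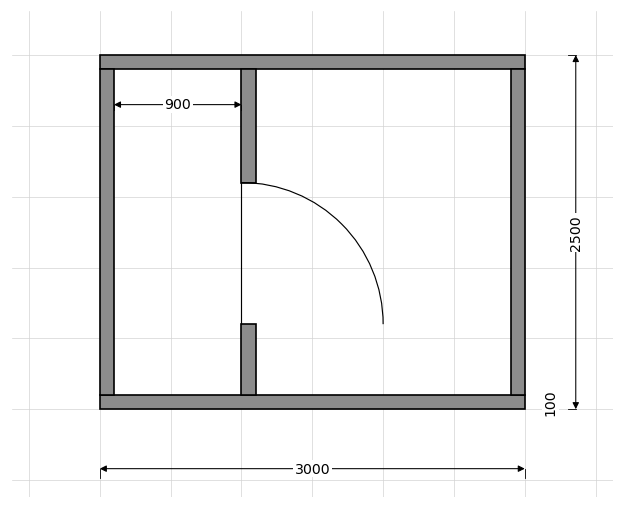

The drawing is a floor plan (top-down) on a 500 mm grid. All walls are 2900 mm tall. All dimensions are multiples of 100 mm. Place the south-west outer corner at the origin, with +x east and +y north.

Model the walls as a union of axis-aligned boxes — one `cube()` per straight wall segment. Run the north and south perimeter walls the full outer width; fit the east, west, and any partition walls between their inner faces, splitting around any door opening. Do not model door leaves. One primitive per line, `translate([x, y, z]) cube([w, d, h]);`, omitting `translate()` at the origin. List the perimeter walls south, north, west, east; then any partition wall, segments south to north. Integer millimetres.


cube([3000, 100, 2900]);
translate([0, 2400, 0]) cube([3000, 100, 2900]);
translate([0, 100, 0]) cube([100, 2300, 2900]);
translate([2900, 100, 0]) cube([100, 2300, 2900]);
translate([1000, 100, 0]) cube([100, 500, 2900]);
translate([1000, 1600, 0]) cube([100, 800, 2900]);
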